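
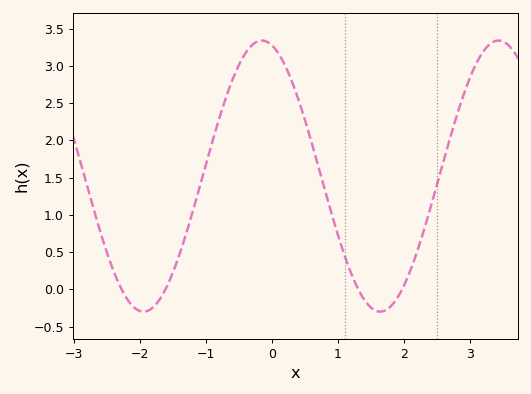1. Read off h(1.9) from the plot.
-0.115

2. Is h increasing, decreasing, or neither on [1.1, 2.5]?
neither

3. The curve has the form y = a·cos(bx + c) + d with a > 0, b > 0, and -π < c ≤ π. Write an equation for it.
y = 1.82cos(1.75x + 0.272) + 1.52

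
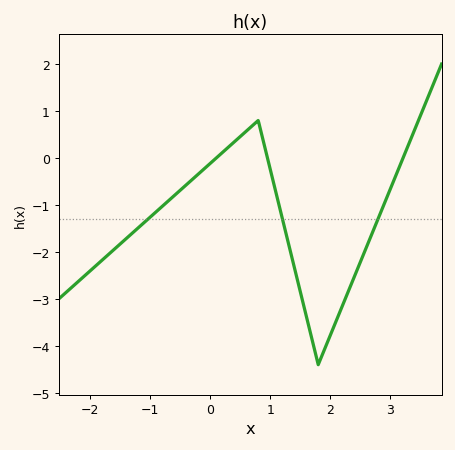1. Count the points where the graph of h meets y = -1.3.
3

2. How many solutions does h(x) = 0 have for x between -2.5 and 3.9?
3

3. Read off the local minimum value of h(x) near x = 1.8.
-4.4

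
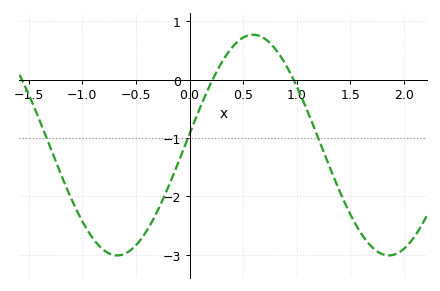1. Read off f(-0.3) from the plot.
-2.25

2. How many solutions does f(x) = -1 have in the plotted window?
3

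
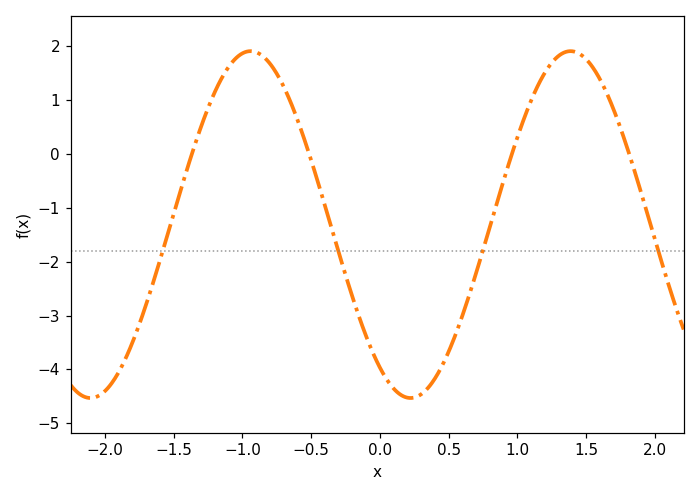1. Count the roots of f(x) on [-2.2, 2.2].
4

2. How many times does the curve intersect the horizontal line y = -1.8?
4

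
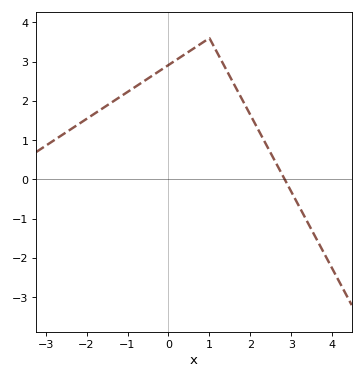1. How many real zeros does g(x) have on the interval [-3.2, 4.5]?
1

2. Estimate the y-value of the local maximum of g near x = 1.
3.6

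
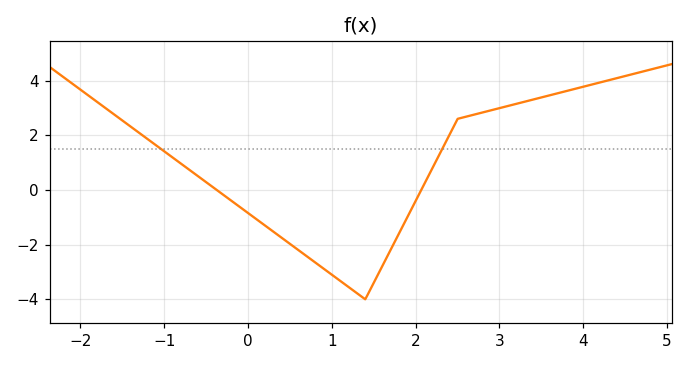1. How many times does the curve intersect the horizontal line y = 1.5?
2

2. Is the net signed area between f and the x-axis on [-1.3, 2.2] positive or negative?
negative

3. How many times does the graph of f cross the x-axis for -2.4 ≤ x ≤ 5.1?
2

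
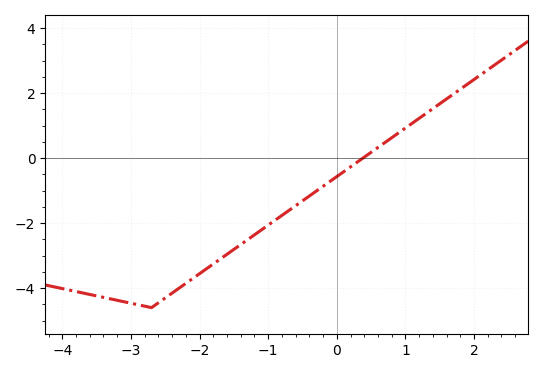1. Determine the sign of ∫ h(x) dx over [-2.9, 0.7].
negative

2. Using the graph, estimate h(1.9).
2.2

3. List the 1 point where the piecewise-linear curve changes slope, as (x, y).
(-2.7, -4.6)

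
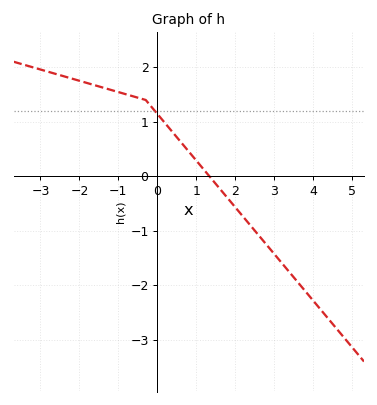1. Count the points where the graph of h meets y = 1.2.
1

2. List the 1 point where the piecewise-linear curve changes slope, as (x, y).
(-0.3, 1.4)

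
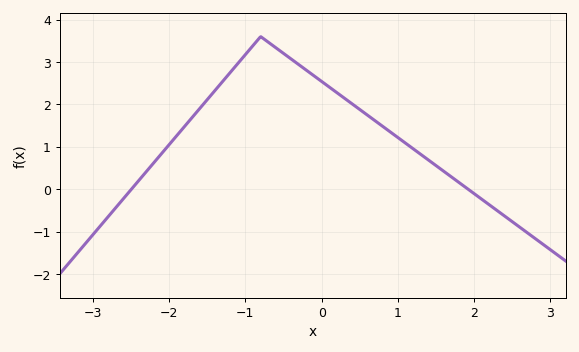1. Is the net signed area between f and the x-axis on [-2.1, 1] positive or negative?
positive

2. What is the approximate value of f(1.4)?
0.7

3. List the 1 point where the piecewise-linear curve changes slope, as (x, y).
(-0.8, 3.6)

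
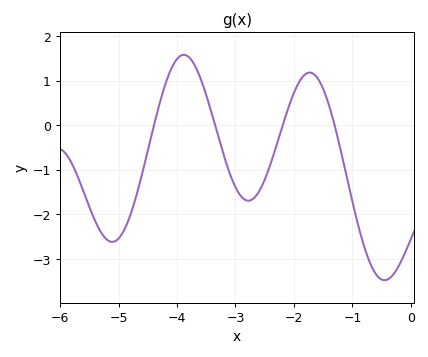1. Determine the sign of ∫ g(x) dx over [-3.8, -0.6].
negative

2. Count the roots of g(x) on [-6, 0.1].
4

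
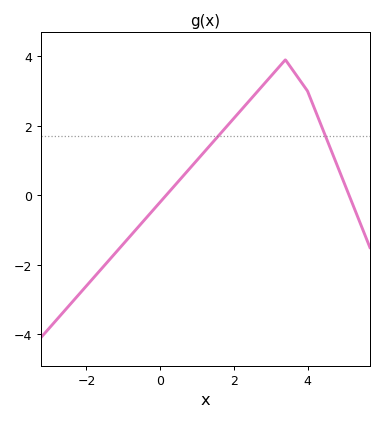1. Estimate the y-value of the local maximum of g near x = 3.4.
3.9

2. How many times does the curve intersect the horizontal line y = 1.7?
2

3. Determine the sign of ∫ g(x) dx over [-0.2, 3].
positive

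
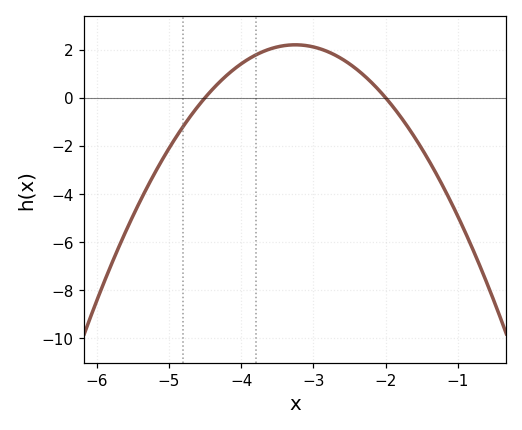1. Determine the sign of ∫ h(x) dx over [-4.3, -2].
positive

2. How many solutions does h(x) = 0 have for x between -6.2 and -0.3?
2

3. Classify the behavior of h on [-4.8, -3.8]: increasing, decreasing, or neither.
increasing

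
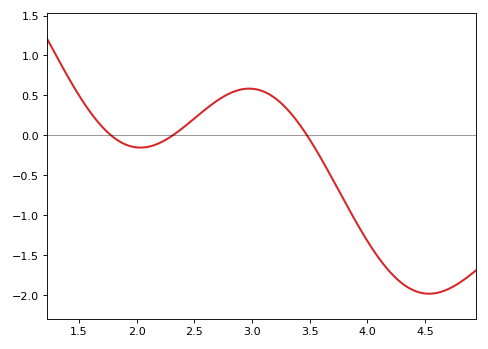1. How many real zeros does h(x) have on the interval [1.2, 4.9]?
3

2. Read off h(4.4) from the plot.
-1.94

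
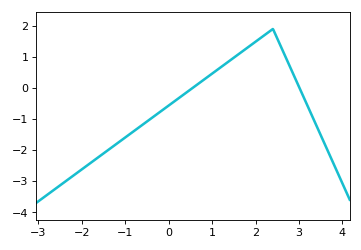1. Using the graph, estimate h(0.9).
0.358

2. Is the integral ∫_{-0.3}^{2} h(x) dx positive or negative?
positive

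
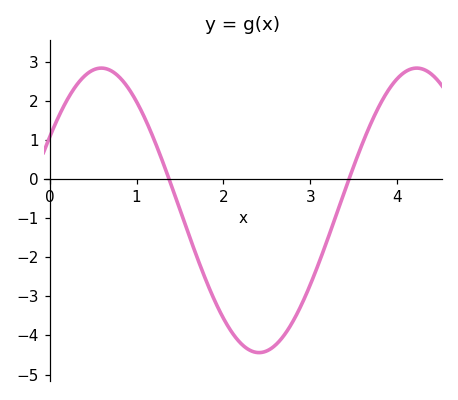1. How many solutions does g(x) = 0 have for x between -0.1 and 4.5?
2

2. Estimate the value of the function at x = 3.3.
-0.9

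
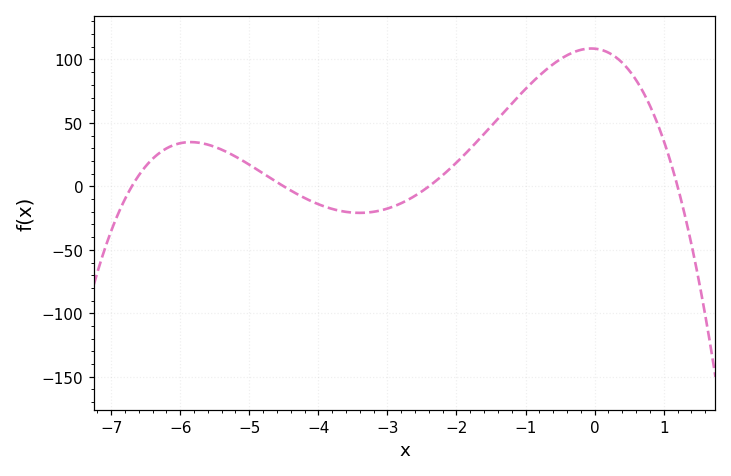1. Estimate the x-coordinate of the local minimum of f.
-3.4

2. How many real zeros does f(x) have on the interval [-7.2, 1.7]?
4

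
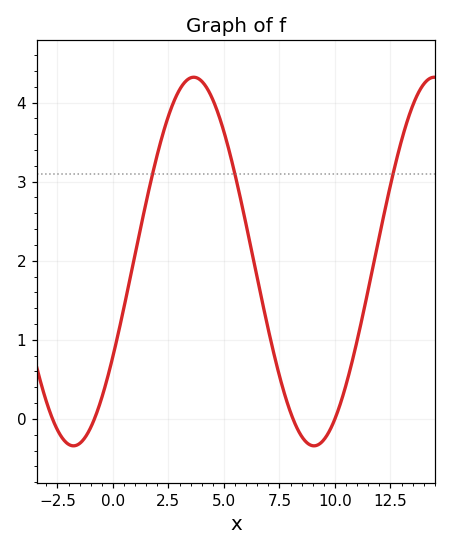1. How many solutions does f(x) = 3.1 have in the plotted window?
3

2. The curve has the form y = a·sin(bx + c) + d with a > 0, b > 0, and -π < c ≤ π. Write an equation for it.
y = 2.33sin(0.58x - 0.54) + 1.99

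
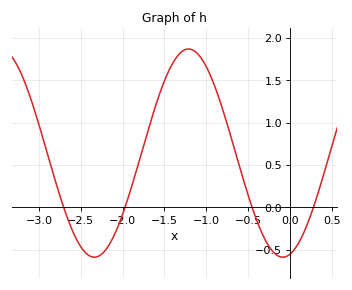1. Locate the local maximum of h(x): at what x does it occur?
-1.21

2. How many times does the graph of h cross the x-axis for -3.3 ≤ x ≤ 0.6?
4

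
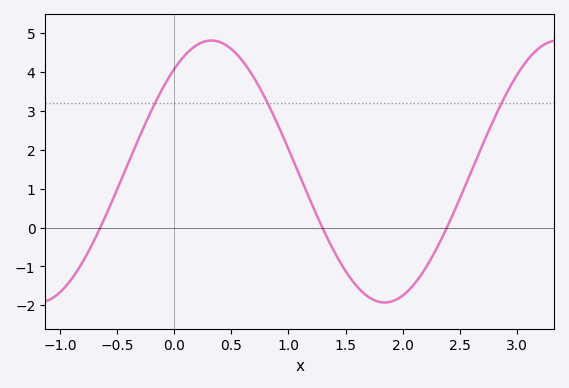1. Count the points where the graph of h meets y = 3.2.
3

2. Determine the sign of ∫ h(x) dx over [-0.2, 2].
positive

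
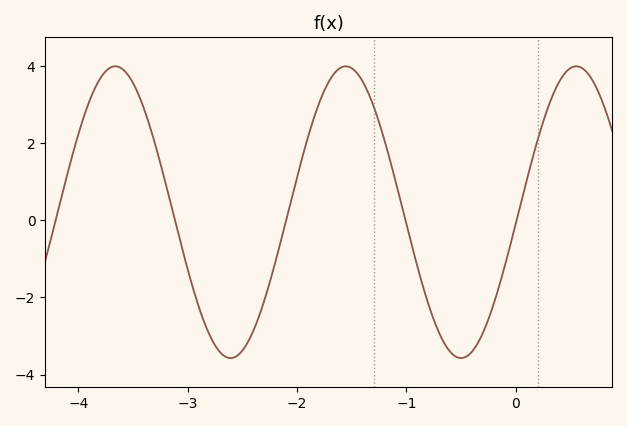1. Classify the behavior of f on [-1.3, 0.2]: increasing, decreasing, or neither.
neither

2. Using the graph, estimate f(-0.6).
-3.4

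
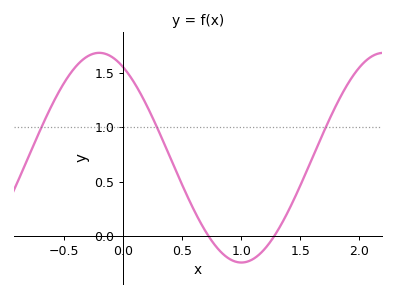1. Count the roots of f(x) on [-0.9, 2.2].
2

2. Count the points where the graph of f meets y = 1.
3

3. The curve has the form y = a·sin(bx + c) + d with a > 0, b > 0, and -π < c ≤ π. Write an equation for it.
y = 0.96sin(2.6x + 2.1) + 0.72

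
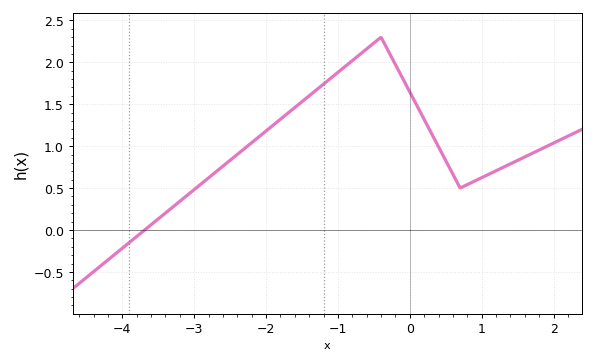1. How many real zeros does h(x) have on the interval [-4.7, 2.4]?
1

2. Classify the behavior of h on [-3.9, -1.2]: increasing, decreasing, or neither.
increasing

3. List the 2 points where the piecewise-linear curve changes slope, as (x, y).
(-0.4, 2.3); (0.7, 0.5)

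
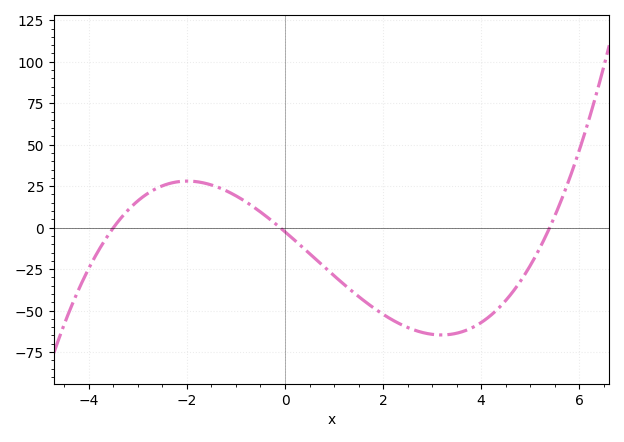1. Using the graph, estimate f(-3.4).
3.86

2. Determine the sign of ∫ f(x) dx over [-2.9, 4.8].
negative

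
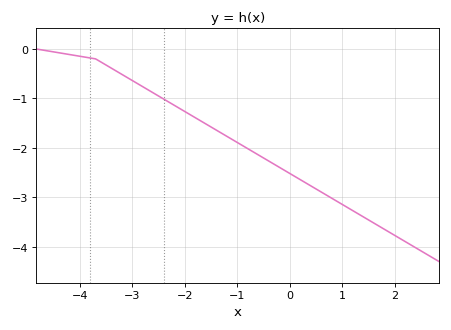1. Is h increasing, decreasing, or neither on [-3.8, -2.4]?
decreasing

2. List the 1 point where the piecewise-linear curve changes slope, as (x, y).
(-3.7, -0.2)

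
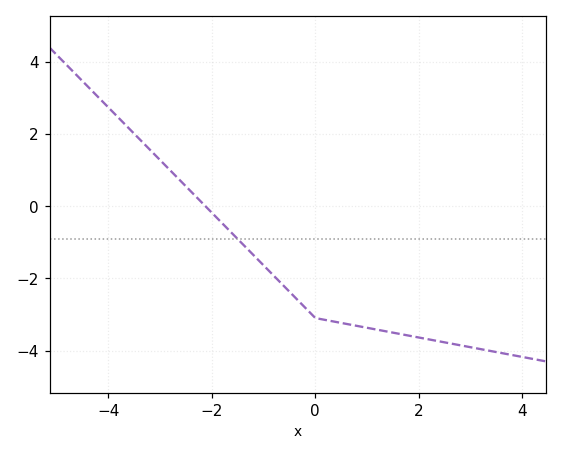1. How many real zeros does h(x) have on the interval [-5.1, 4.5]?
1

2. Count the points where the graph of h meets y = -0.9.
1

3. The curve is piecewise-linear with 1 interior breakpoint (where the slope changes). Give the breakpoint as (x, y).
(0, -3.1)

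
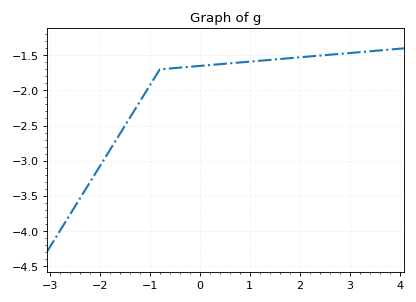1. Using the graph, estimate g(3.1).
-1.46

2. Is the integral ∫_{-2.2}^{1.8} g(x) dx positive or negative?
negative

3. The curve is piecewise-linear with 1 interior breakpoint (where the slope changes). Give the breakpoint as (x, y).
(-0.8, -1.7)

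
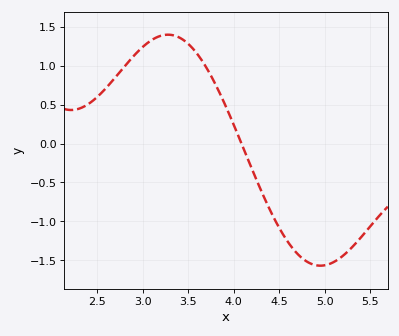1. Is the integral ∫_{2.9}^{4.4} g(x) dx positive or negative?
positive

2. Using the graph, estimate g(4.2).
-0.3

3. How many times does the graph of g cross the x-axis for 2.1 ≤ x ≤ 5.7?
1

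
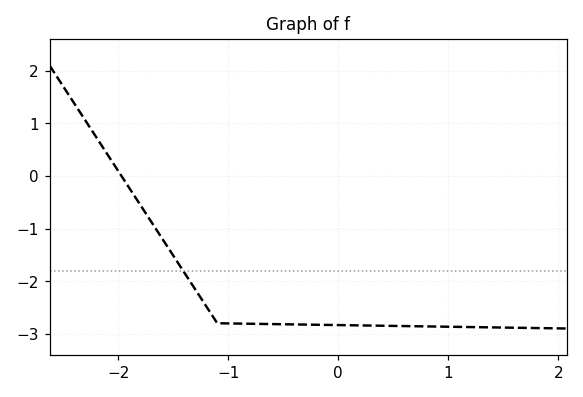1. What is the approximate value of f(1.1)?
-2.9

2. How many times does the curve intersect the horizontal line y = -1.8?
1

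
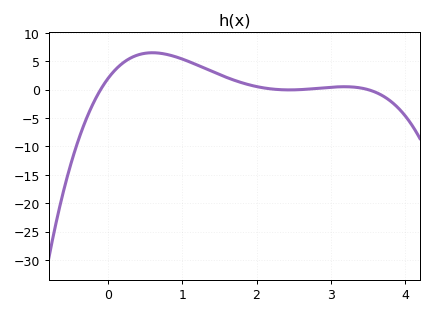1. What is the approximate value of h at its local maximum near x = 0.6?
6.5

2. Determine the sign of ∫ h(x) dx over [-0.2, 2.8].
positive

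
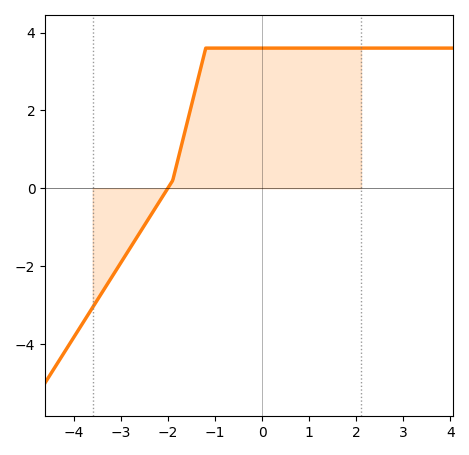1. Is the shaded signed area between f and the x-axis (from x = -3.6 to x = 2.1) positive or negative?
positive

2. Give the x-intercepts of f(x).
-2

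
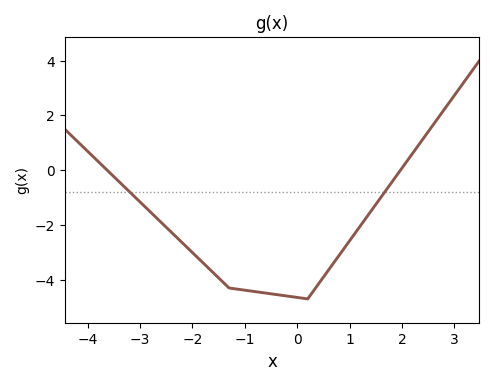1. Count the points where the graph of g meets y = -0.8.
2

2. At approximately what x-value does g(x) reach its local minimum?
0.197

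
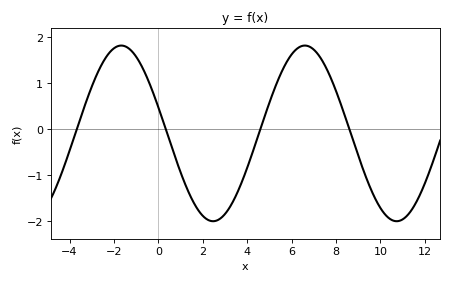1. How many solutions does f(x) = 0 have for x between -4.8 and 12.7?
4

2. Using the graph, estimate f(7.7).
1.2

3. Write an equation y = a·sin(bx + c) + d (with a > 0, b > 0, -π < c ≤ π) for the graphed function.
y = 1.91sin(0.76x + 2.8) - 0.09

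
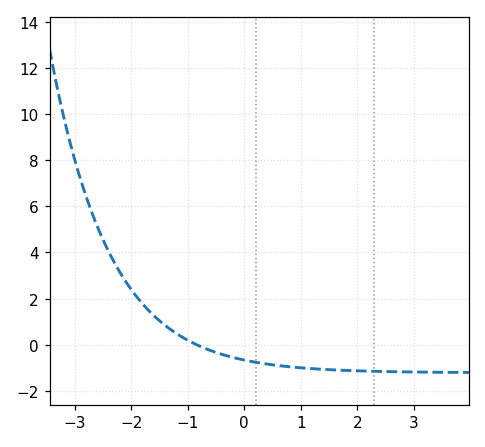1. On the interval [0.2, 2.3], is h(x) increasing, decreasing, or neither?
decreasing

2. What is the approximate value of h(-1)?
0.198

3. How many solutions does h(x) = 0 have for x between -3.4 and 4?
1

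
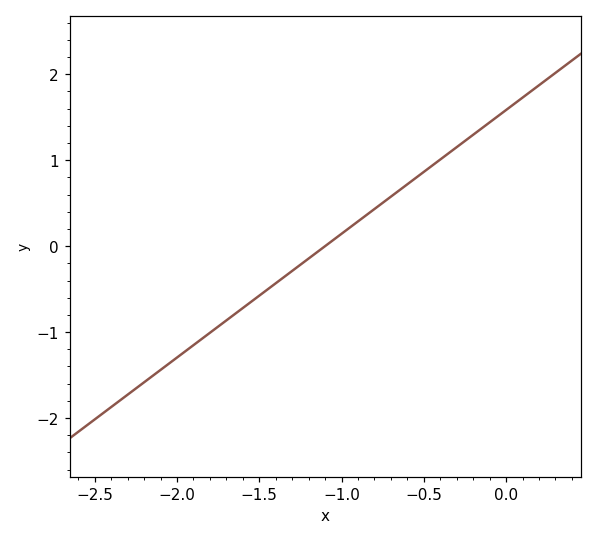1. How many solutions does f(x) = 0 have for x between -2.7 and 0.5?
1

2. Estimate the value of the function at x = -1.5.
-0.6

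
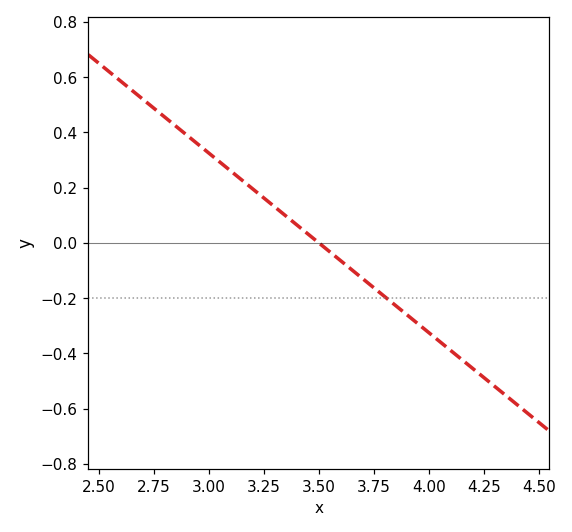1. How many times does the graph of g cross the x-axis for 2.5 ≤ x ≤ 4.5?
1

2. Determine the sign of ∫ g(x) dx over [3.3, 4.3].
negative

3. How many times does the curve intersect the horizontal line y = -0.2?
1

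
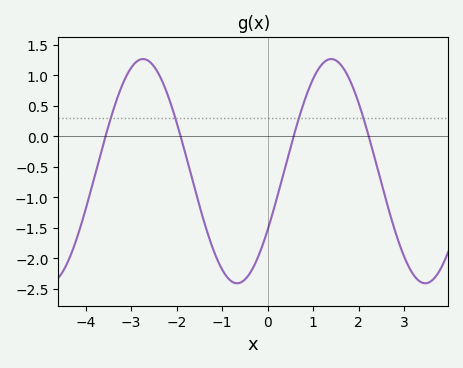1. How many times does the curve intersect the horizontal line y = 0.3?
4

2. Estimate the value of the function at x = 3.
-1.97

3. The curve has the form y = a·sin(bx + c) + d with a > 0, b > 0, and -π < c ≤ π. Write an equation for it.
y = 1.84sin(1.52x - 0.552) - 0.57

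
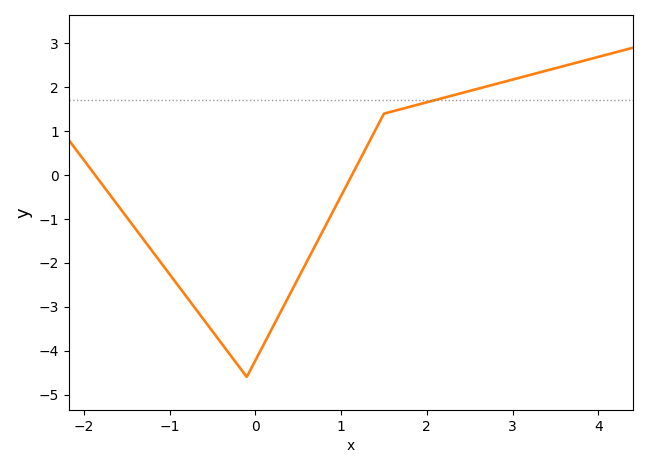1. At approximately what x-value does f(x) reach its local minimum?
-0.101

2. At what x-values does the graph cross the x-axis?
-1.87, 1.13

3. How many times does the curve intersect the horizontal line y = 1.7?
1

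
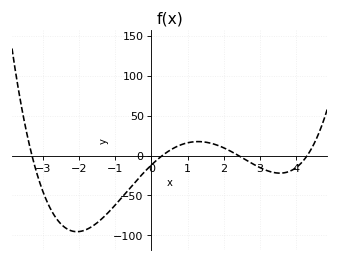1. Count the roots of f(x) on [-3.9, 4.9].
4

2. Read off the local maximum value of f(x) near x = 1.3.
17.5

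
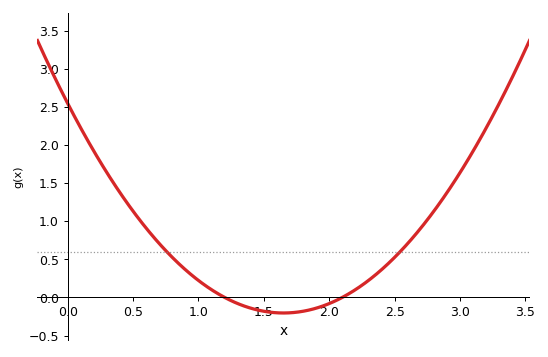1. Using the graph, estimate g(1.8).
-0.182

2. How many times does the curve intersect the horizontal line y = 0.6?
2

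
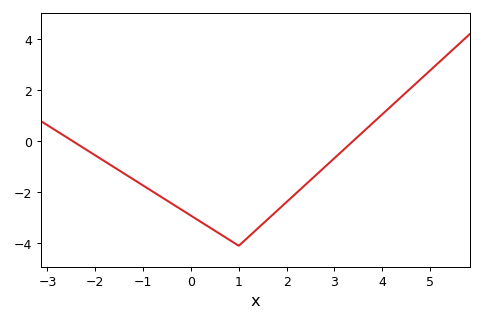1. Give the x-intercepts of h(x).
-2.47, 3.38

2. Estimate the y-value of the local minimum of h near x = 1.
-4.1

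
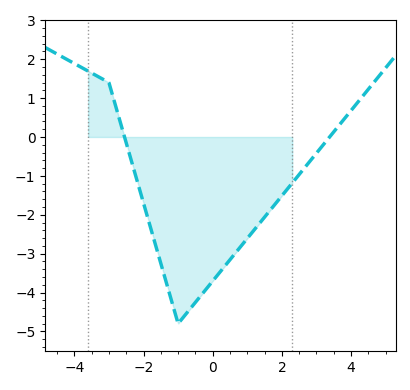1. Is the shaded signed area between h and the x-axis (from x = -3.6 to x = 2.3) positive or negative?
negative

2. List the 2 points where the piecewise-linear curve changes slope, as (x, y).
(-3, 1.4); (-1, -4.8)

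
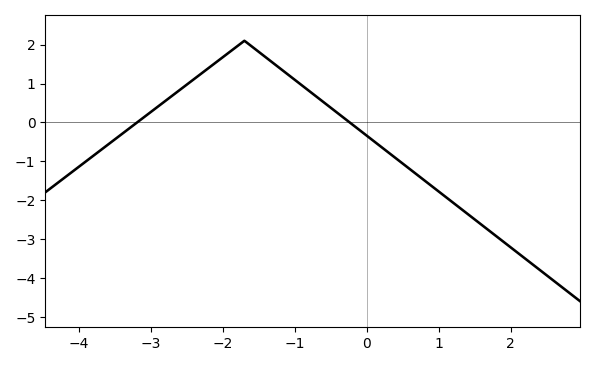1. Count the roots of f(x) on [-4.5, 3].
2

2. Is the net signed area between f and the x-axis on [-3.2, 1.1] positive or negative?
positive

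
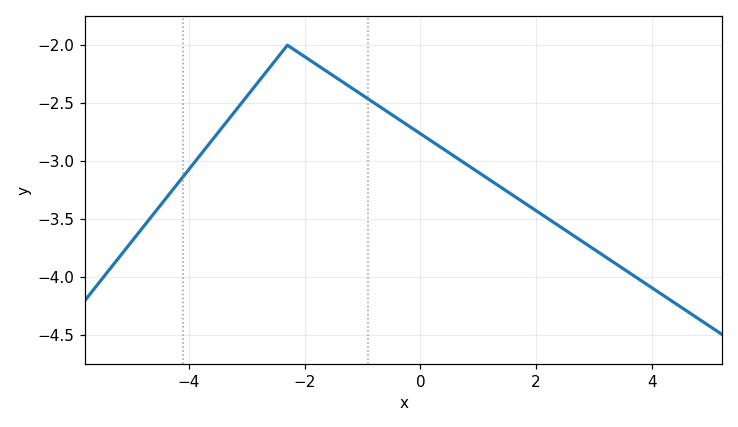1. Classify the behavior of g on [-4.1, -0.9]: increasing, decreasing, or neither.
neither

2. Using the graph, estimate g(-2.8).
-2.3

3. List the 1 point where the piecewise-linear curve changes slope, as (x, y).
(-2.3, -2)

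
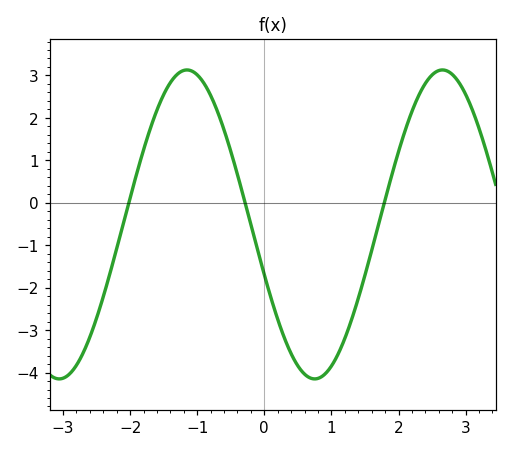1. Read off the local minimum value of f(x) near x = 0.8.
-4.15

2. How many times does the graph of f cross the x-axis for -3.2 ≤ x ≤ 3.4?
3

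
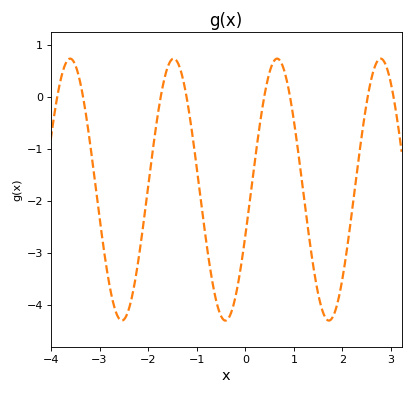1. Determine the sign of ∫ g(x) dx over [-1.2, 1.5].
negative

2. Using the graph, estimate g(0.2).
-1.21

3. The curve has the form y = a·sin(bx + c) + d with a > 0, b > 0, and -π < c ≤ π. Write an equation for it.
y = 2.52sin(2.95x - 0.362) - 1.78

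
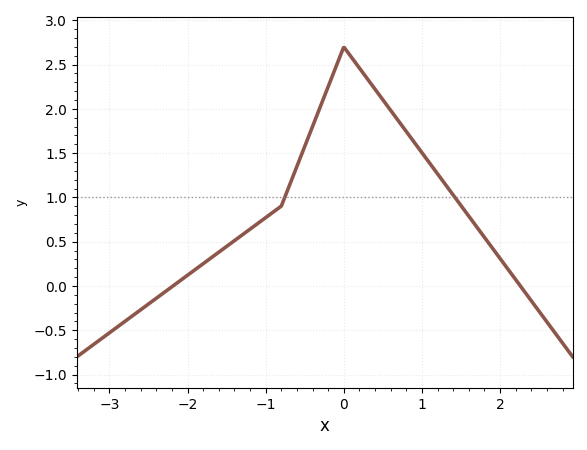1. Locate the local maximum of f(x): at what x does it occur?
0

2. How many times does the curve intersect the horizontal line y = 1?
2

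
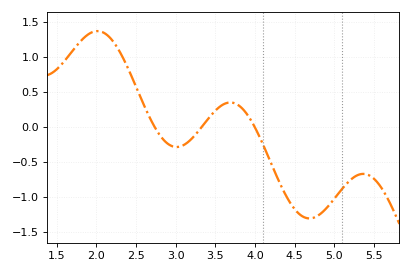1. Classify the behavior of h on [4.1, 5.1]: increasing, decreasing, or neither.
neither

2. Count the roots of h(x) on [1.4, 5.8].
3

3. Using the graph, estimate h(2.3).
1.05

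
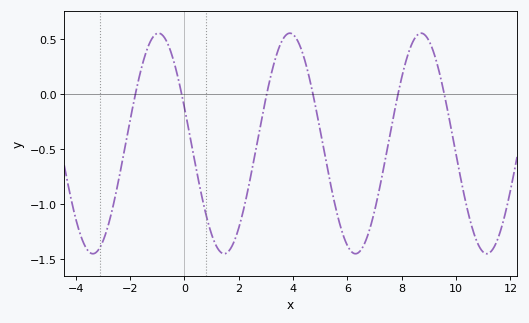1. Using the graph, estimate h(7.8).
-0.05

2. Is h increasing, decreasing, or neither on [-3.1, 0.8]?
neither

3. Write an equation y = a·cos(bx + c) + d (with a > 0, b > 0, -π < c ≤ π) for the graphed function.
y = 1cos(1.3x + 1.2) - 0.45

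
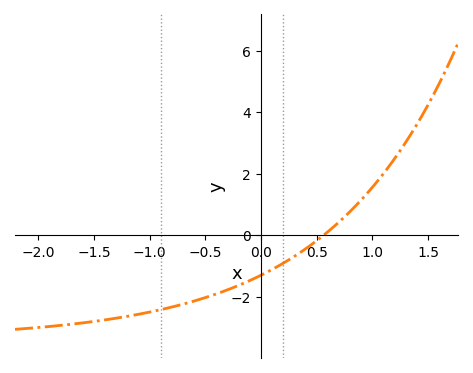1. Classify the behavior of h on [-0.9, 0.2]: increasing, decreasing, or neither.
increasing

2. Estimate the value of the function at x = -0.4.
-2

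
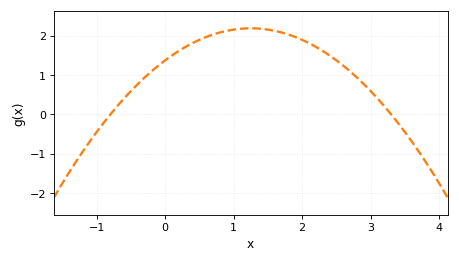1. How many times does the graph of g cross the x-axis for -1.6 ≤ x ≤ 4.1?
2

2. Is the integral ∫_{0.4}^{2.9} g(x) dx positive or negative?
positive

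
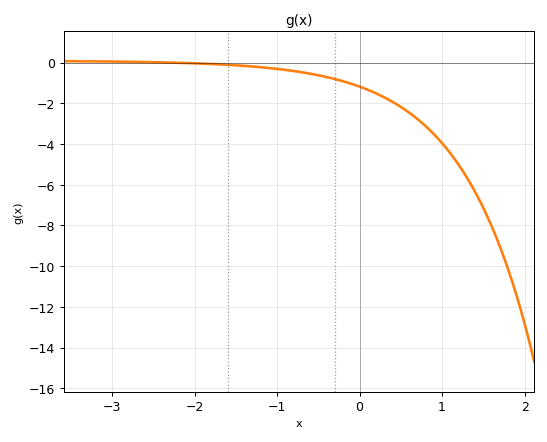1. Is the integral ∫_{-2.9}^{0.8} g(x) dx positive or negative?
negative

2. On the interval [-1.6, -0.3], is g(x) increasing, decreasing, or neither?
decreasing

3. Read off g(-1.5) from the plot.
-0.2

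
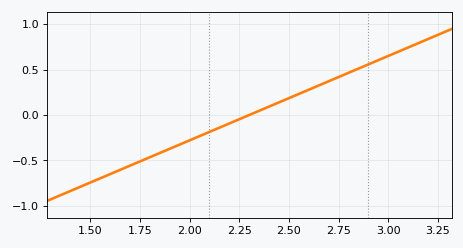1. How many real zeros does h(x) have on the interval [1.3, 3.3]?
1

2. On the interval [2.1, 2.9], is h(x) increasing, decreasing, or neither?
increasing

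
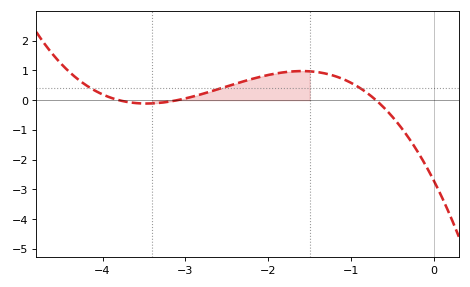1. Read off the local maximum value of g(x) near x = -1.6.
0.98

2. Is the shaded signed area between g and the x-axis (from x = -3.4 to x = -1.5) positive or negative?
positive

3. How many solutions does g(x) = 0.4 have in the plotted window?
3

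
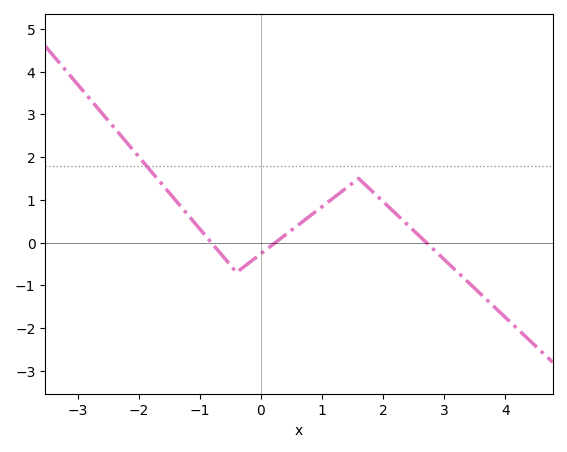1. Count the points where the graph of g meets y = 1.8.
1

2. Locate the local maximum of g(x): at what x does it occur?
1.6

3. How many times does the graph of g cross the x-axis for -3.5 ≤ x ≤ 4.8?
3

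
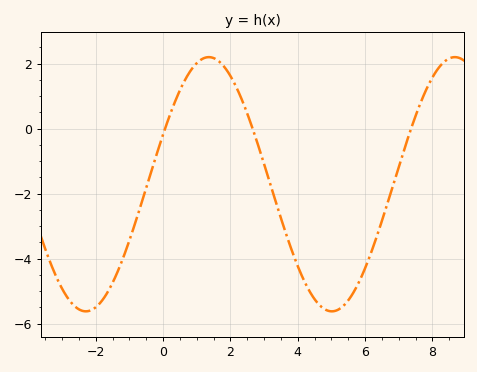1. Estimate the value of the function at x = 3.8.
-3.6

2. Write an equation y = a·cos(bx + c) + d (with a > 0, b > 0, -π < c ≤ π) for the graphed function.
y = 3.91cos(0.86x - 1.2) - 1.71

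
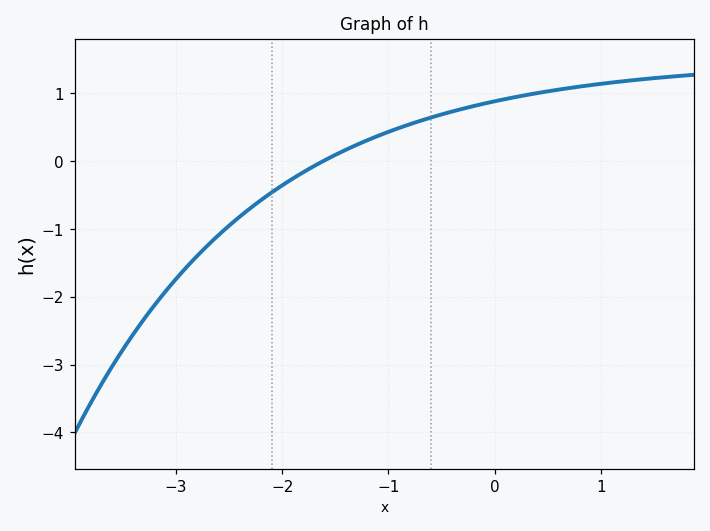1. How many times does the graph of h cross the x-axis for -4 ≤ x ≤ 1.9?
1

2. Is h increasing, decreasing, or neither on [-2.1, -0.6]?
increasing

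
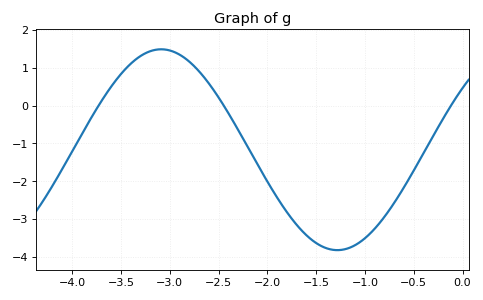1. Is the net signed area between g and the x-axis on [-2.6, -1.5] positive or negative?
negative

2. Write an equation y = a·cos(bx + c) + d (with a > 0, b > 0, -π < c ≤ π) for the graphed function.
y = 2.66cos(1.7x - 0.91) - 1.17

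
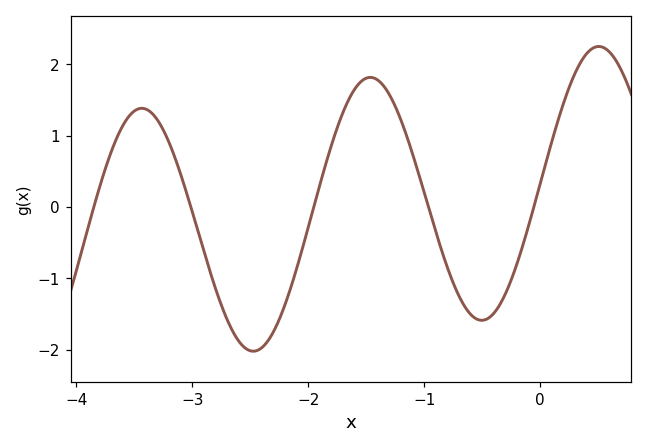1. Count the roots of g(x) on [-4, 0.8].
5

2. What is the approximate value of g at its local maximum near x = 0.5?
2.25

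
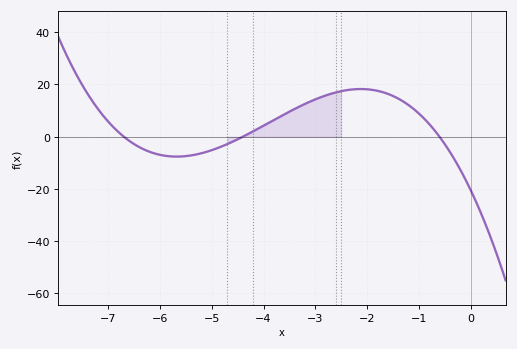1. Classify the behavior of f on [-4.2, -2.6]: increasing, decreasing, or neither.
increasing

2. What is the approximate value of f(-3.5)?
9.6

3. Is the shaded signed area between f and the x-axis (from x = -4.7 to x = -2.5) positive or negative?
positive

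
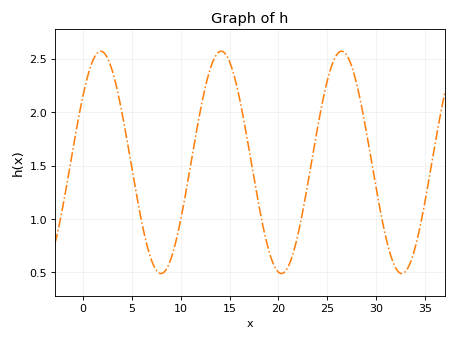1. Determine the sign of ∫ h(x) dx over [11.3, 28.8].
positive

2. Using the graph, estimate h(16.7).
1.81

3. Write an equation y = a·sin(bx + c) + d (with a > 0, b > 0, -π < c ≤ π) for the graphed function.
y = 1.04sin(0.51x + 0.64) + 1.53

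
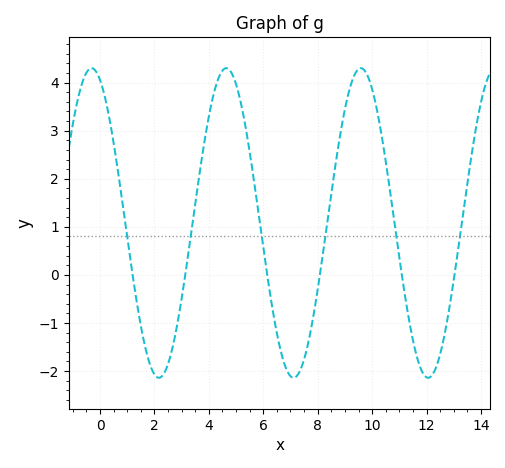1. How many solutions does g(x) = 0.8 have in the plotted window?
6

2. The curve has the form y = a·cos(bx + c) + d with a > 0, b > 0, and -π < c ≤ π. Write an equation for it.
y = 3.22cos(1.27x + 0.392) + 1.08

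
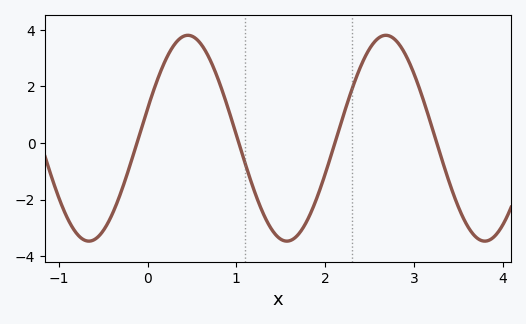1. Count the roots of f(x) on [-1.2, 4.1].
4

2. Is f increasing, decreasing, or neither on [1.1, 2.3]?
neither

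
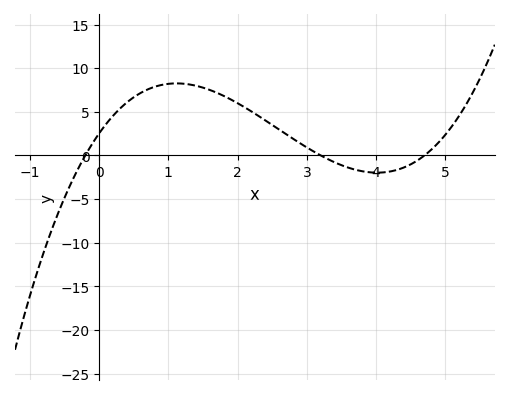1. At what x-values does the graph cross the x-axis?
-0.2, 3.2, 4.7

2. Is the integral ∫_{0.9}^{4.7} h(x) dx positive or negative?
positive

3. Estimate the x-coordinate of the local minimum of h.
4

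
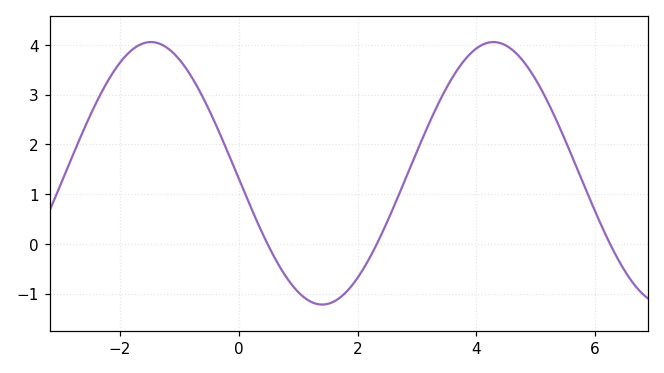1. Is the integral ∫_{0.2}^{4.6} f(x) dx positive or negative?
positive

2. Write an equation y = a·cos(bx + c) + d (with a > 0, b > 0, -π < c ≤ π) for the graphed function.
y = 2.64cos(1.09x + 1.61) + 1.42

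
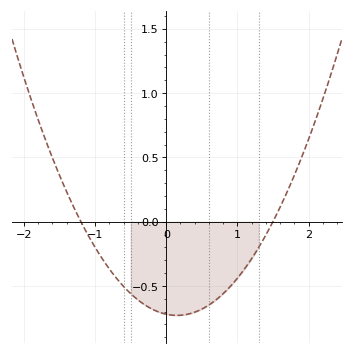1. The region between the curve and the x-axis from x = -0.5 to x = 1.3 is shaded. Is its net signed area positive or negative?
negative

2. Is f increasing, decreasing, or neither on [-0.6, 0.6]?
neither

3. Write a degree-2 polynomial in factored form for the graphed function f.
y = 0.4(x + 1.2)(x - 1.5)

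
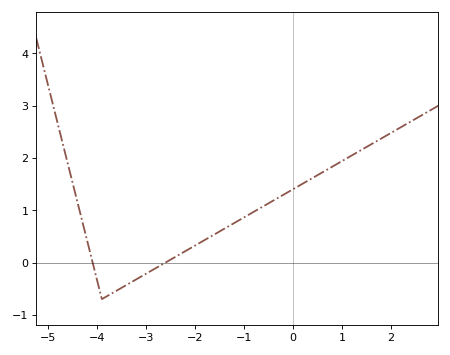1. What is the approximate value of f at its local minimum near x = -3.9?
-0.7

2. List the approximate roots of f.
-4, -2.6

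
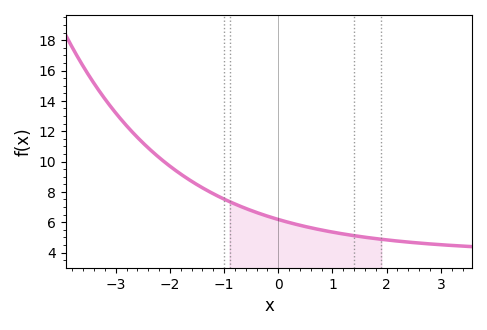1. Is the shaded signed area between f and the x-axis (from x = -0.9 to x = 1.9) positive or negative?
positive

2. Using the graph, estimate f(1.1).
5.29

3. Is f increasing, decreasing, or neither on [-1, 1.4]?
decreasing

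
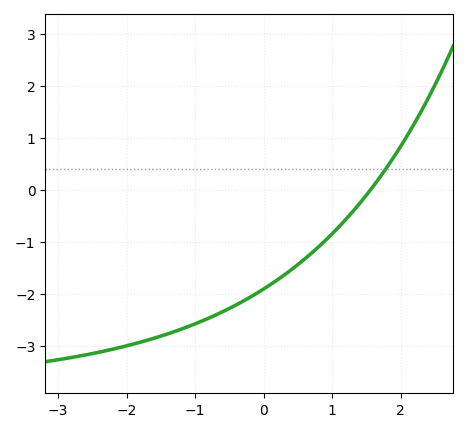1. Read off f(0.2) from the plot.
-1.7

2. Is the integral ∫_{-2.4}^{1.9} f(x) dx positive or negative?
negative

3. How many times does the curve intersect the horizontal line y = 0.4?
1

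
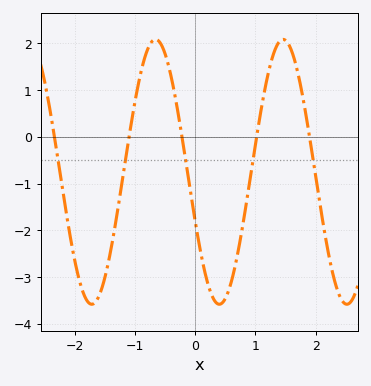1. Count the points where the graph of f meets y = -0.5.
5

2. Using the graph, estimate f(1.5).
2.06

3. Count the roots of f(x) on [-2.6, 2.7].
5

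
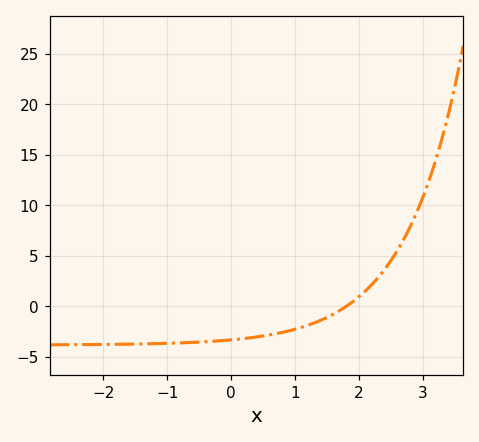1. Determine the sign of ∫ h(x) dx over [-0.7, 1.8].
negative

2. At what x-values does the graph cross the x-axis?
1.8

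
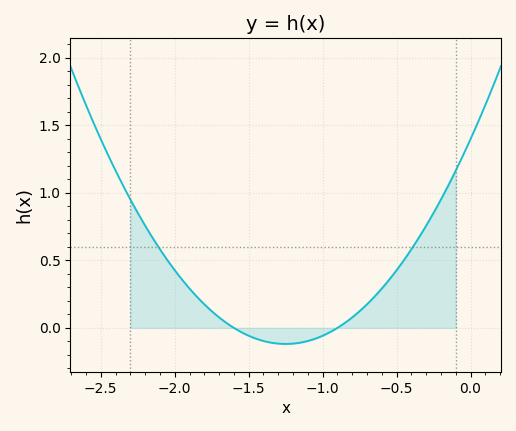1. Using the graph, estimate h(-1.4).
-0.097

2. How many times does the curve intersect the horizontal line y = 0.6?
2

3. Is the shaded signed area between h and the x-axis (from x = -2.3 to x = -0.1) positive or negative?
positive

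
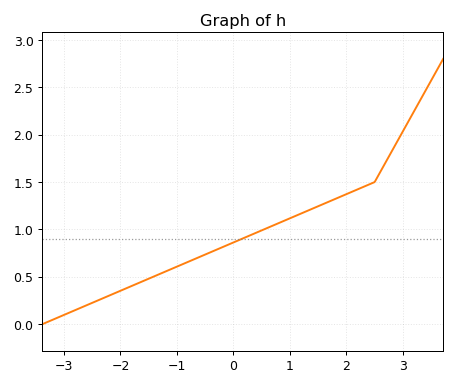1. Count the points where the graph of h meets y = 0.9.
1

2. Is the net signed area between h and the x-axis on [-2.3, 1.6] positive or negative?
positive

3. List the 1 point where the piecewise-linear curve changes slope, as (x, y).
(2.5, 1.5)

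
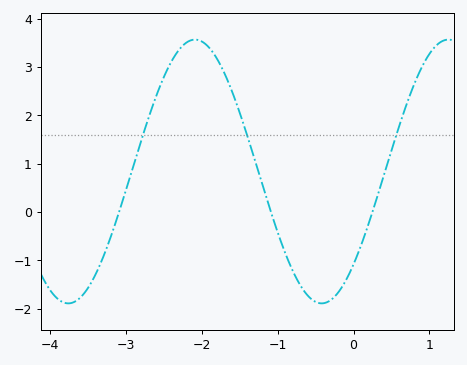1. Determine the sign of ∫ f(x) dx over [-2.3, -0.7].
positive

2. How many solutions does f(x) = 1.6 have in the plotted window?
3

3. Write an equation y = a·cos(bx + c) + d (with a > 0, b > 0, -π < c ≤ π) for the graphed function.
y = 2.73cos(1.9x - 2.4) + 0.84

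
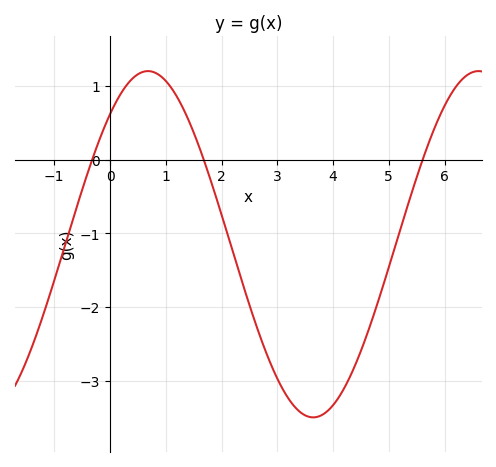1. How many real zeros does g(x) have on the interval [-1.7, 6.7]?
3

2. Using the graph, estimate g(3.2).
-3.24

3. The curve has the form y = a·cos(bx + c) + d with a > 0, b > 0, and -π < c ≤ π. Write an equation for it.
y = 2.35cos(1.06x - 0.722) - 1.15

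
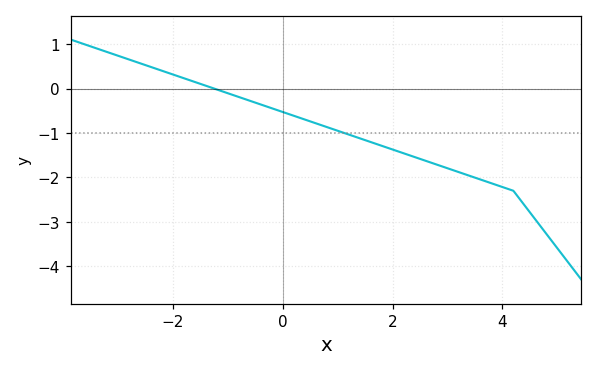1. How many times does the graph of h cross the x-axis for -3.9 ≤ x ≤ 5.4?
1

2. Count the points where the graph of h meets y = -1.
1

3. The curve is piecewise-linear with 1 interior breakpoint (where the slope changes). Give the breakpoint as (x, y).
(4.2, -2.3)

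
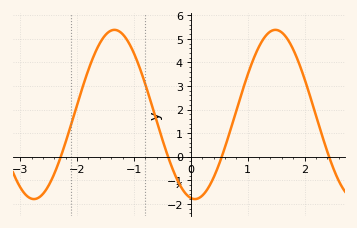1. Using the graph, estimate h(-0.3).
-0.645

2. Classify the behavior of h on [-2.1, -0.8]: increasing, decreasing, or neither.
neither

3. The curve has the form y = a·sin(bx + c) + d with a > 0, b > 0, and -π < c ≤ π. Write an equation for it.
y = 3.59sin(2.22x - 1.73) + 1.79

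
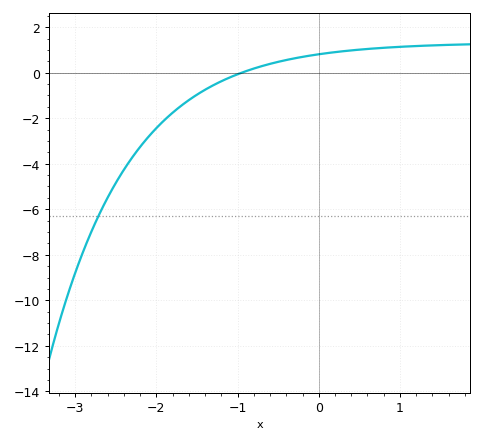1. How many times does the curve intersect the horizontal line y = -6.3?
1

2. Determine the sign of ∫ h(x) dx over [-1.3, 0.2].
positive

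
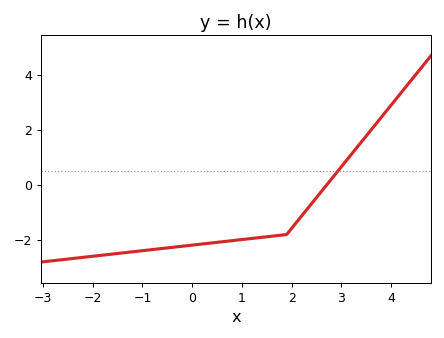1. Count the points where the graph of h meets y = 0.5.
1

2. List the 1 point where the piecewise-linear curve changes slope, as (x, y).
(1.9, -1.8)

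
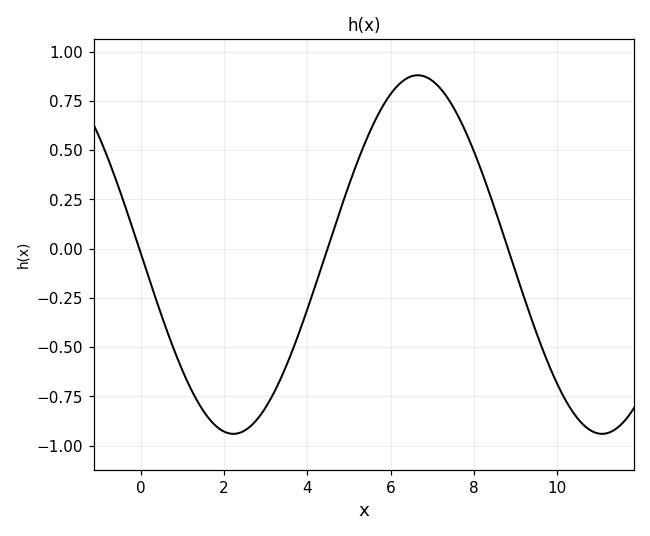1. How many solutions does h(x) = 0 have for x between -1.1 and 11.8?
3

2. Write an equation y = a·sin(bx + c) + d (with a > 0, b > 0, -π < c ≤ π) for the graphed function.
y = 0.91sin(0.71x + 3.13) - 0.03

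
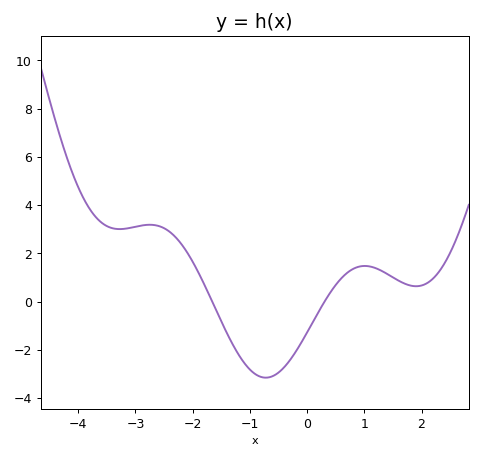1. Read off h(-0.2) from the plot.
-2.08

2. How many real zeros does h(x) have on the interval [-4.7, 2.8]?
2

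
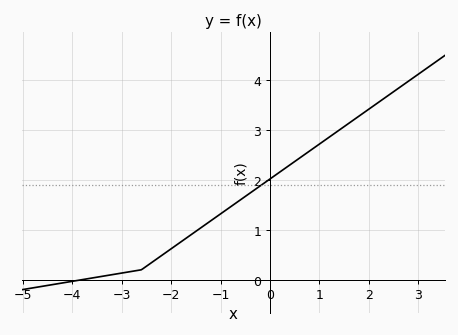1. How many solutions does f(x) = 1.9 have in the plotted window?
1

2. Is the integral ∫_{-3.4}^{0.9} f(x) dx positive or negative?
positive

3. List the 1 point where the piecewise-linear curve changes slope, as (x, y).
(-2.6, 0.2)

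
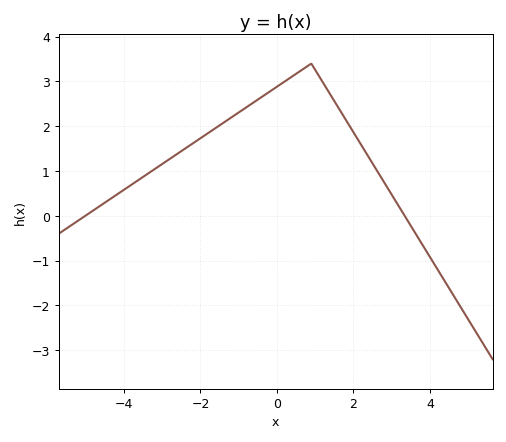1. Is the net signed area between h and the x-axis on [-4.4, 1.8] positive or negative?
positive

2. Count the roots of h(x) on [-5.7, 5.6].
2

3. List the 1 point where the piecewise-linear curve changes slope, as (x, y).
(0.9, 3.4)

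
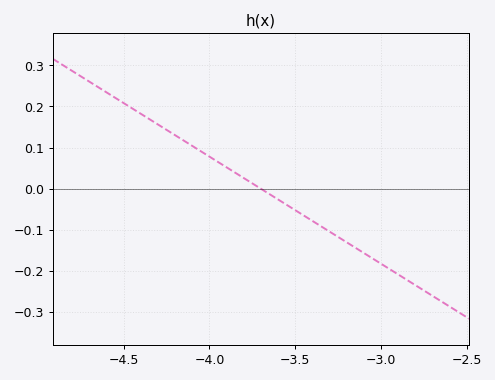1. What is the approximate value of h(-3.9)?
0.052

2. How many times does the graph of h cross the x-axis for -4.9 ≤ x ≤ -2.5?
1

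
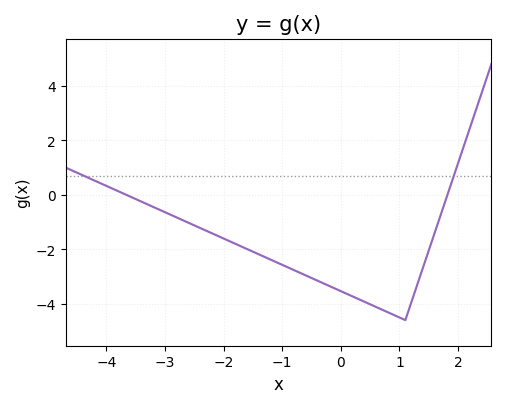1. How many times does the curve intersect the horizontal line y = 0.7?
2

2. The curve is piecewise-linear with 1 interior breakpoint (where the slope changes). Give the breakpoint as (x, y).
(1.1, -4.6)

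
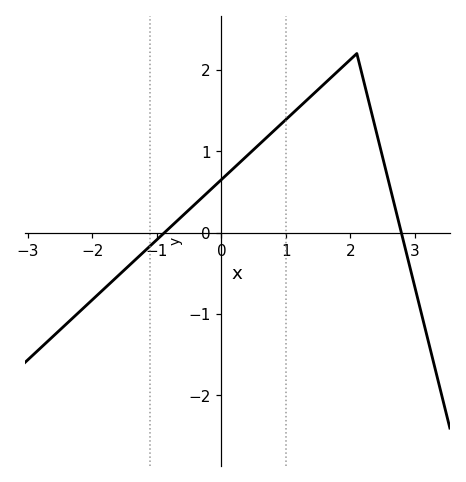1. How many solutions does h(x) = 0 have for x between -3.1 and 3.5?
2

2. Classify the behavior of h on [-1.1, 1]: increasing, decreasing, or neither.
increasing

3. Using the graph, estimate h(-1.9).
-0.751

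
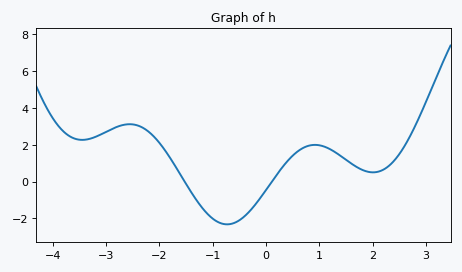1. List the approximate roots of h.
-1.6, 0.2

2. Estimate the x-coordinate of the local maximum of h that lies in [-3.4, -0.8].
-2.6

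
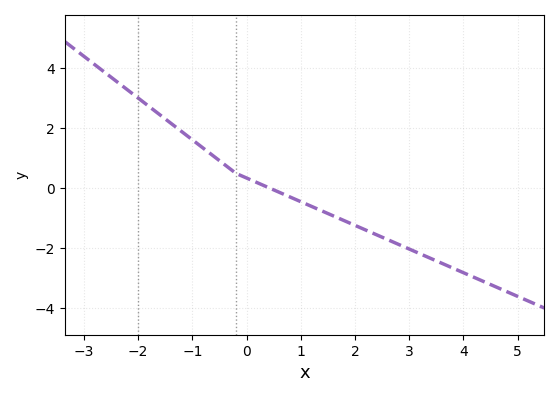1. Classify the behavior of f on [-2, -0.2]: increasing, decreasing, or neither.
decreasing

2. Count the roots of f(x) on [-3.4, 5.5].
1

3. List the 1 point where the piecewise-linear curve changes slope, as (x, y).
(-0.2, 0.5)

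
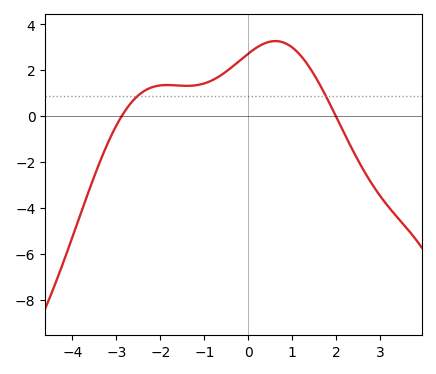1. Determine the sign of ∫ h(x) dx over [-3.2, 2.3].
positive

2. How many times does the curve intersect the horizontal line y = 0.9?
2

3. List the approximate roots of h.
-2.8, 2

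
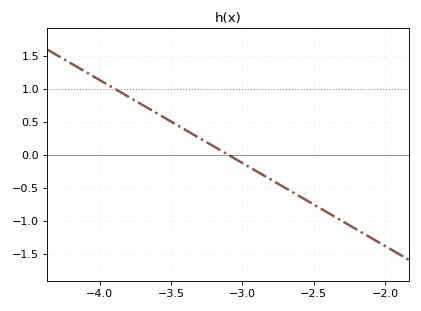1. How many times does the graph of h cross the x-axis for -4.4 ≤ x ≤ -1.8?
1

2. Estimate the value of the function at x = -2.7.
-0.5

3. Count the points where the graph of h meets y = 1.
1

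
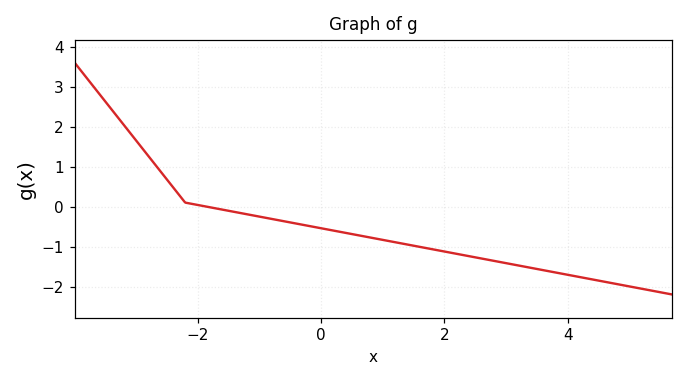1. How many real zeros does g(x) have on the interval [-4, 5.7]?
1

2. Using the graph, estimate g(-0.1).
-0.512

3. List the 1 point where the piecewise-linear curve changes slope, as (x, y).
(-2.2, 0.1)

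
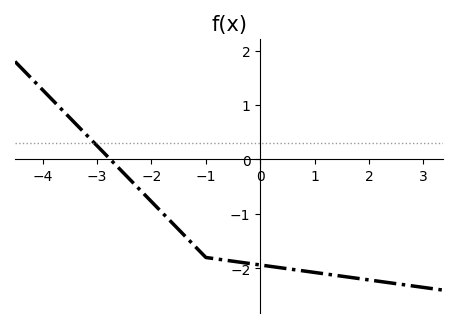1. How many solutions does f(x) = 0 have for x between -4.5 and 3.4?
1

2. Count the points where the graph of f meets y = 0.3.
1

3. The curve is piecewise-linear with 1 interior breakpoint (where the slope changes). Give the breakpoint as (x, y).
(-1, -1.8)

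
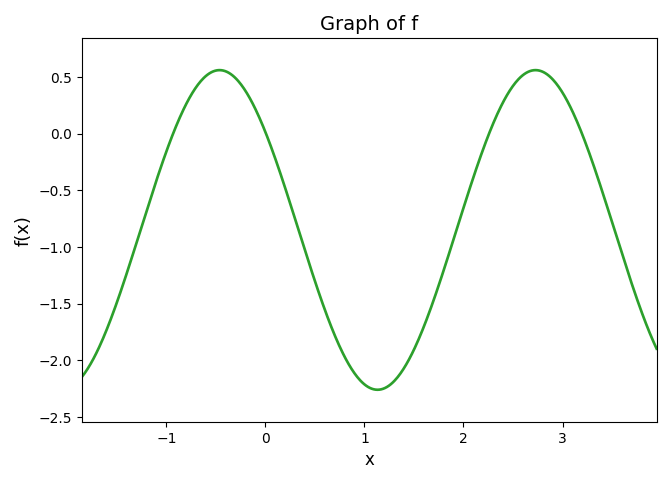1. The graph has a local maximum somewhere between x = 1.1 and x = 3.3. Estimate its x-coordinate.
2.7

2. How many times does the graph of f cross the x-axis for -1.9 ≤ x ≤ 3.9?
4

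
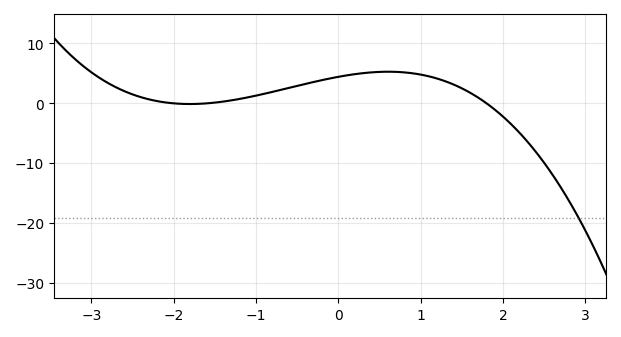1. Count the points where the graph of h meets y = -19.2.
1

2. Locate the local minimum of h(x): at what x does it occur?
-1.8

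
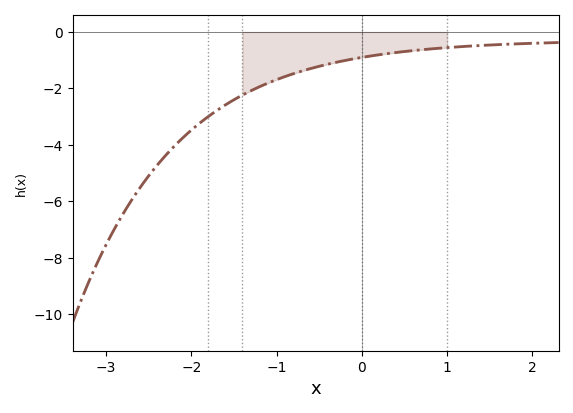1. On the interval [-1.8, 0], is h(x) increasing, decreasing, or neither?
increasing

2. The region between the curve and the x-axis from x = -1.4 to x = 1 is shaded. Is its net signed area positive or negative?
negative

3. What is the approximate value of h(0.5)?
-0.691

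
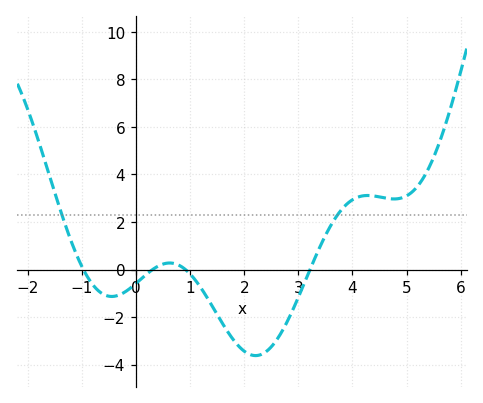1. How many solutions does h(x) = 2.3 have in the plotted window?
2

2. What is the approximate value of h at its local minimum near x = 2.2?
-3.62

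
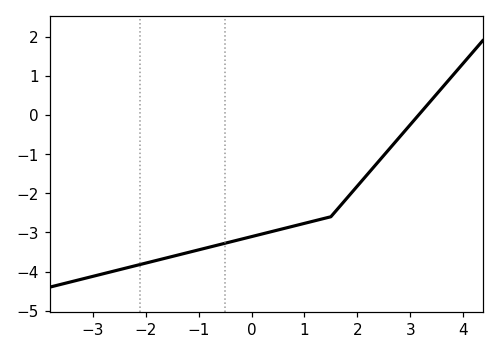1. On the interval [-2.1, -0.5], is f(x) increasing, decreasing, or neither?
increasing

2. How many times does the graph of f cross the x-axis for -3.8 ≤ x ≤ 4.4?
1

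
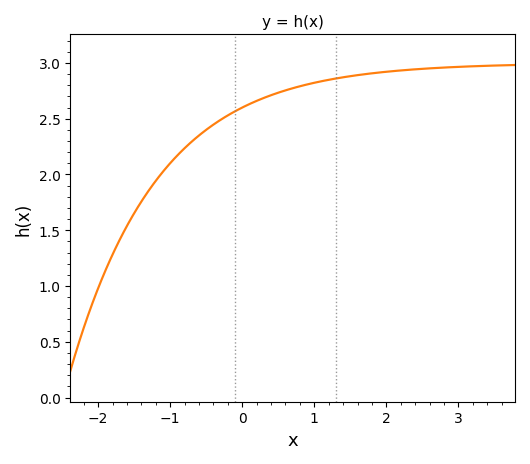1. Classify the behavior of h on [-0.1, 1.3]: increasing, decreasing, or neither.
increasing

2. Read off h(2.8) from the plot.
2.96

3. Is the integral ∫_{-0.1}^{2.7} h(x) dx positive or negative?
positive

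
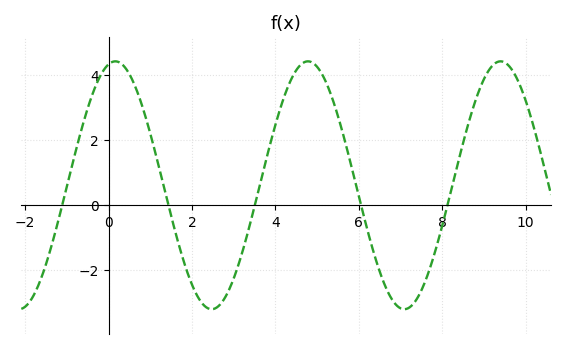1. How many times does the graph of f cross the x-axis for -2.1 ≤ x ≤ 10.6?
5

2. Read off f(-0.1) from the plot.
4.18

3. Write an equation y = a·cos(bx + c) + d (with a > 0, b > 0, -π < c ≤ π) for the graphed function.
y = 3.81cos(1.36x - 0.22) + 0.61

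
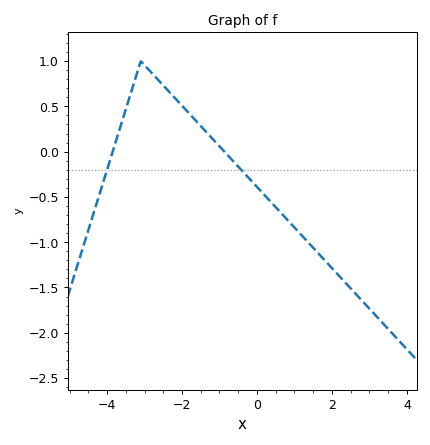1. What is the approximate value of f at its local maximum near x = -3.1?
1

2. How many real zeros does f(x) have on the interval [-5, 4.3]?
2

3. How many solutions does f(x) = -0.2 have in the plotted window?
2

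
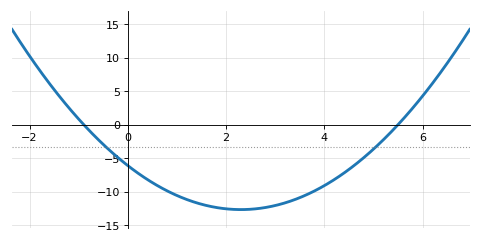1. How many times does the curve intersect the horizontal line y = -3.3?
2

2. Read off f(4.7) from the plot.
-5.5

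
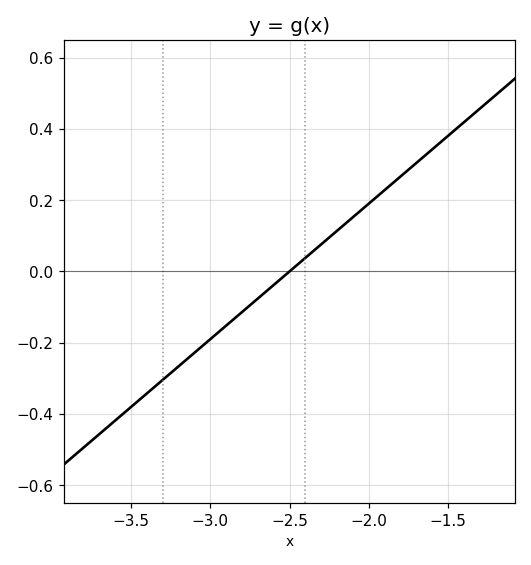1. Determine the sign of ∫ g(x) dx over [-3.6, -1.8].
negative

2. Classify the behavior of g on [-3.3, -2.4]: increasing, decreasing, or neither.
increasing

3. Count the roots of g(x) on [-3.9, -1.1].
1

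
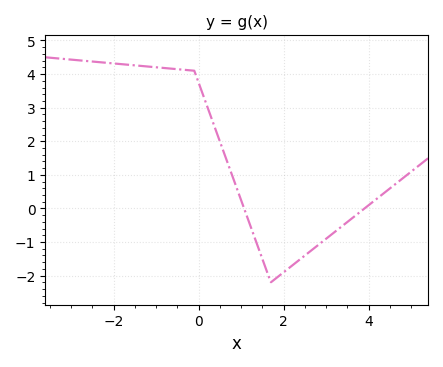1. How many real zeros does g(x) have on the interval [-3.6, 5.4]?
2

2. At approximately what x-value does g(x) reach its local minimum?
1.7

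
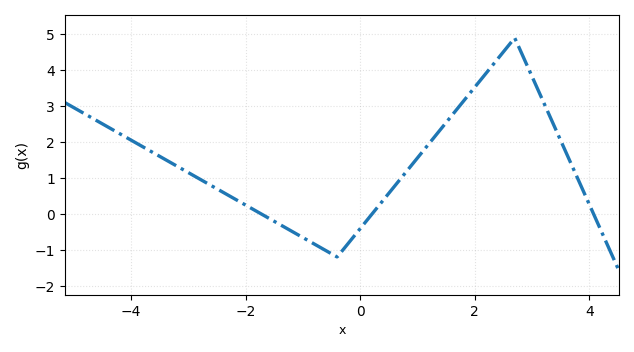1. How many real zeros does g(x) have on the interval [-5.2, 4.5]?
3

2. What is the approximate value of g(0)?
-0.413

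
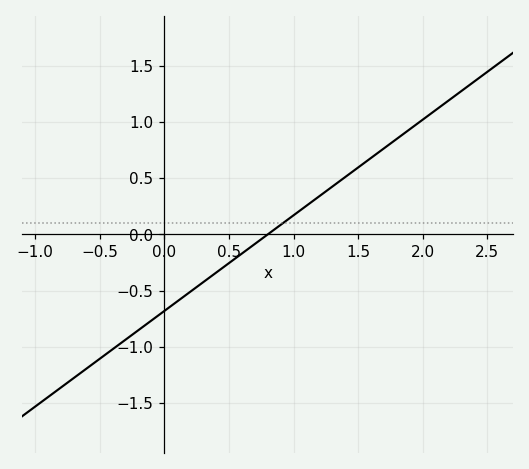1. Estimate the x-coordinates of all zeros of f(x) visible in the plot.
0.8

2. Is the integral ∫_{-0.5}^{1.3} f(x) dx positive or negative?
negative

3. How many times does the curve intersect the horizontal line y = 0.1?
1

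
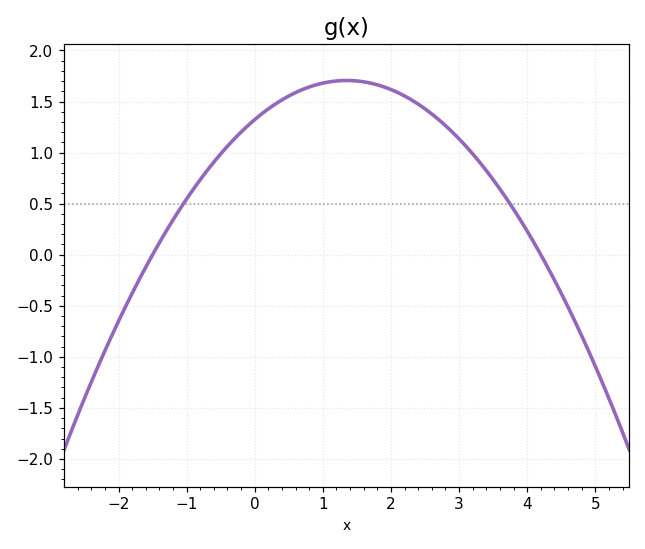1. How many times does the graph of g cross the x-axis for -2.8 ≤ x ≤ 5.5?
2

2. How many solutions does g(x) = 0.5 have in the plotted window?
2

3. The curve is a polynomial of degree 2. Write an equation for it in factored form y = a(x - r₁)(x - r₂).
y = -0.21(x + 1.5)(x - 4.2)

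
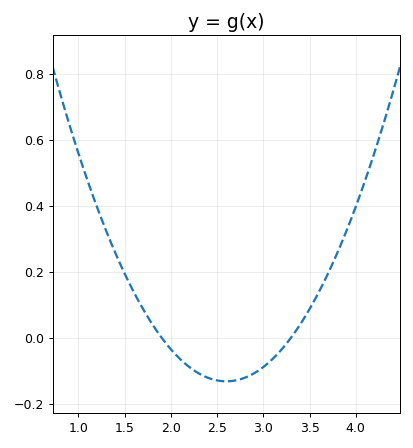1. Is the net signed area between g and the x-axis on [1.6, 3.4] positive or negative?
negative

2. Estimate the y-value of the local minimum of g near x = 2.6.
-0.132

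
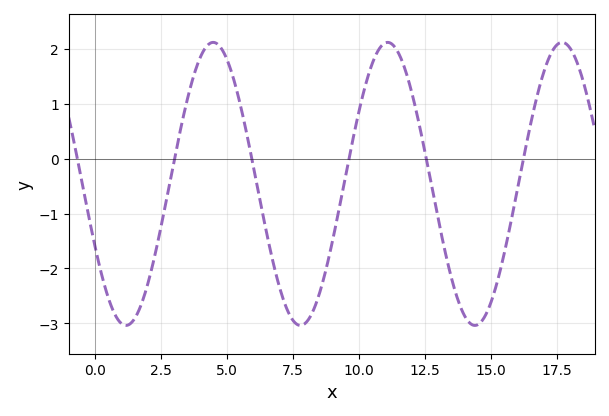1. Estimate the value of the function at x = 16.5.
0.61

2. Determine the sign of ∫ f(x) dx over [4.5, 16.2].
negative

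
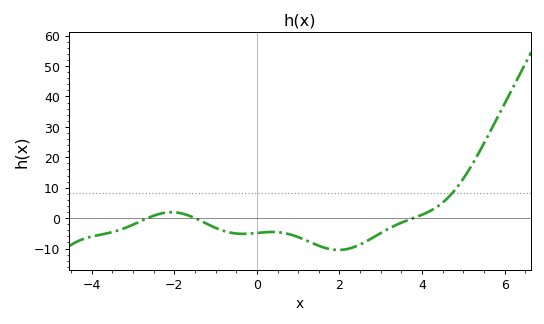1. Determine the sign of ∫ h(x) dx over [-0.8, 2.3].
negative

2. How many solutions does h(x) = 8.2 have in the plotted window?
1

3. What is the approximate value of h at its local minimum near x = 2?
-10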